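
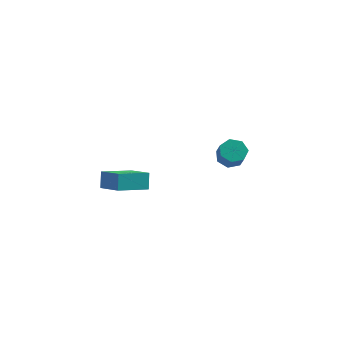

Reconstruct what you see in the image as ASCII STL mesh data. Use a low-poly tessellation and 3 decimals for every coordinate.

solid 
facet normal -0.256 0.540 -0.802
outer loop
vertex 2.268 3.612 -3.961
vertex 1.601 3.967 -3.509
vertex 2.43 4.254 -3.58
endloop
endfacet
facet normal 0.943 -0.043 -0.329
outer loop
vertex 2.268 3.612 -3.961
vertex 2.43 4.254 -3.58
vertex 2.605 2.899 -2.903
endloop
endfacet
facet normal 0.943 -0.043 -0.330
outer loop
vertex 2.605 2.899 -2.903
vertex 2.43 4.254 -3.58
vertex 2.768 3.54 -2.522
endloop
endfacet
facet normal 0.256 -0.541 0.801
outer loop
vertex 2.605 2.899 -2.903
vertex 2.768 3.54 -2.522
vertex 1.939 3.253 -2.451
endloop
endfacet
facet normal -0.256 0.540 -0.802
outer loop
vertex 2.43 4.254 -3.58
vertex 1.601 3.967 -3.509
vertex 1.968 4.679 -3.146
endloop
endfacet
facet normal 0.754 0.631 0.185
outer loop
vertex 2.43 4.254 -3.58
vertex 1.968 4.679 -3.146
vertex 2.768 3.54 -2.522
endloop
endfacet
facet normal 0.754 0.630 0.184
outer loop
vertex 2.768 3.54 -2.522
vertex 1.968 4.679 -3.146
vertex 2.306 3.966 -2.088
endloop
endfacet
facet normal 0.256 -0.540 0.802
outer loop
vertex 2.768 3.54 -2.522
vertex 2.306 3.966 -2.088
vertex 1.939 3.253 -2.451
endloop
endfacet
facet normal -0.256 0.541 -0.801
outer loop
vertex 1.968 4.679 -3.146
vertex 1.601 3.967 -3.509
vertex 1.23 4.568 -2.985
endloop
endfacet
facet normal -0.003 0.829 0.559
outer loop
vertex 1.968 4.679 -3.146
vertex 1.23 4.568 -2.985
vertex 2.306 3.966 -2.088
endloop
endfacet
facet normal -0.003 0.829 0.559
outer loop
vertex 2.306 3.966 -2.088
vertex 1.23 4.568 -2.985
vertex 1.567 3.855 -1.927
endloop
endfacet
facet normal 0.256 -0.540 0.802
outer loop
vertex 2.306 3.966 -2.088
vertex 1.567 3.855 -1.927
vertex 1.939 3.253 -2.451
endloop
endfacet
facet normal -0.256 0.541 -0.801
outer loop
vertex 1.23 4.568 -2.985
vertex 1.601 3.967 -3.509
vertex 0.771 4.004 -3.219
endloop
endfacet
facet normal -0.757 0.404 0.513
outer loop
vertex 1.23 4.568 -2.985
vertex 0.771 4.004 -3.219
vertex 1.567 3.855 -1.927
endloop
endfacet
facet normal -0.758 0.402 0.513
outer loop
vertex 1.567 3.855 -1.927
vertex 0.771 4.004 -3.219
vertex 1.109 3.291 -2.161
endloop
endfacet
facet normal 0.255 -0.540 0.802
outer loop
vertex 1.567 3.855 -1.927
vertex 1.109 3.291 -2.161
vertex 1.939 3.253 -2.451
endloop
endfacet
facet normal -0.256 0.540 -0.802
outer loop
vertex 0.771 4.004 -3.219
vertex 1.601 3.967 -3.509
vertex 0.938 3.412 -3.671
endloop
endfacet
facet normal -0.942 -0.327 0.080
outer loop
vertex 0.771 4.004 -3.219
vertex 0.938 3.412 -3.671
vertex 1.109 3.291 -2.161
endloop
endfacet
facet normal -0.942 -0.326 0.081
outer loop
vertex 1.109 3.291 -2.161
vertex 0.938 3.412 -3.671
vertex 1.275 2.699 -2.613
endloop
endfacet
facet normal 0.255 -0.540 0.802
outer loop
vertex 1.109 3.291 -2.161
vertex 1.275 2.699 -2.613
vertex 1.939 3.253 -2.451
endloop
endfacet
facet normal -0.256 0.540 -0.802
outer loop
vertex 0.938 3.412 -3.671
vertex 1.601 3.967 -3.509
vertex 1.604 3.237 -4.002
endloop
endfacet
facet normal -0.418 -0.810 -0.412
outer loop
vertex 0.938 3.412 -3.671
vertex 1.604 3.237 -4.002
vertex 1.275 2.699 -2.613
endloop
endfacet
facet normal -0.417 -0.810 -0.412
outer loop
vertex 1.275 2.699 -2.613
vertex 1.604 3.237 -4.002
vertex 1.941 2.524 -2.943
endloop
endfacet
facet normal 0.255 -0.540 0.802
outer loop
vertex 1.275 2.699 -2.613
vertex 1.941 2.524 -2.943
vertex 1.939 3.253 -2.451
endloop
endfacet
facet normal -0.256 0.540 -0.802
outer loop
vertex 1.604 3.237 -4.002
vertex 1.601 3.967 -3.509
vertex 2.268 3.612 -3.961
endloop
endfacet
facet normal 0.423 -0.684 -0.595
outer loop
vertex 1.604 3.237 -4.002
vertex 2.268 3.612 -3.961
vertex 1.941 2.524 -2.943
endloop
endfacet
facet normal 0.422 -0.684 -0.595
outer loop
vertex 1.941 2.524 -2.943
vertex 2.268 3.612 -3.961
vertex 2.605 2.899 -2.903
endloop
endfacet
facet normal 0.257 -0.540 0.801
outer loop
vertex 1.941 2.524 -2.943
vertex 2.605 2.899 -2.903
vertex 1.939 3.253 -2.451
endloop
endfacet
facet normal -0.715 0.569 -0.407
outer loop
vertex -4.342 -3.302 -0.522
vertex -2.925 -1.987 -1.173
vertex -4.252 -3.869 -1.472
endloop
endfacet
facet normal -0.695 -0.645 0.319
outer loop
vertex -3.015 -4.853 -0.767
vertex -4.342 -3.302 -0.522
vertex -4.252 -3.869 -1.472
endloop
endfacet
facet normal -0.714 0.568 -0.408
outer loop
vertex -4.252 -3.869 -1.472
vertex -2.925 -1.987 -1.173
vertex -2.834 -2.555 -2.123
endloop
endfacet
facet normal 0.081 -0.511 -0.856
outer loop
vertex -2.834 -2.555 -2.123
vertex -3.015 -4.853 -0.767
vertex -4.252 -3.869 -1.472
endloop
endfacet
facet normal -0.081 0.511 0.856
outer loop
vertex -4.342 -3.302 -0.522
vertex -1.688 -2.971 -0.468
vertex -2.925 -1.987 -1.173
endloop
endfacet
facet normal -0.695 -0.645 0.319
outer loop
vertex -3.106 -4.285 0.183
vertex -4.342 -3.302 -0.522
vertex -3.015 -4.853 -0.767
endloop
endfacet
facet normal -0.081 0.511 0.855
outer loop
vertex -3.106 -4.285 0.183
vertex -1.688 -2.971 -0.468
vertex -4.342 -3.302 -0.522
endloop
endfacet
facet normal 0.695 0.645 -0.319
outer loop
vertex -2.925 -1.987 -1.173
vertex -1.688 -2.971 -0.468
vertex -2.834 -2.555 -2.123
endloop
endfacet
facet normal 0.081 -0.511 -0.856
outer loop
vertex -1.598 -3.538 -1.418
vertex -3.015 -4.853 -0.767
vertex -2.834 -2.555 -2.123
endloop
endfacet
facet normal 0.695 0.645 -0.319
outer loop
vertex -2.834 -2.555 -2.123
vertex -1.688 -2.971 -0.468
vertex -1.598 -3.538 -1.418
endloop
endfacet
facet normal 0.715 -0.568 0.408
outer loop
vertex -1.598 -3.538 -1.418
vertex -3.106 -4.285 0.183
vertex -3.015 -4.853 -0.767
endloop
endfacet
facet normal 0.714 -0.569 0.407
outer loop
vertex -1.688 -2.971 -0.468
vertex -3.106 -4.285 0.183
vertex -1.598 -3.538 -1.418
endloop
endfacet

endsolid


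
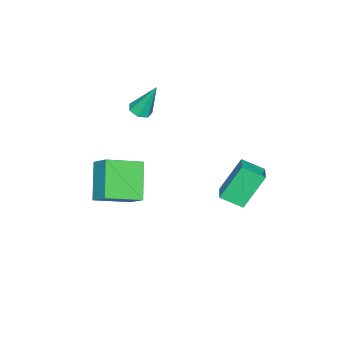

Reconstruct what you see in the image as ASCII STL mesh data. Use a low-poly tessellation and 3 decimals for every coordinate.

solid 
facet normal -0.656 -0.340 0.674
outer loop
vertex 3.963 -3.674 0.162
vertex 2.73 -2.518 -0.456
vertex 3.577 -4.512 -0.637
endloop
endfacet
facet normal 0.685 -0.643 0.343
outer loop
vertex 4.87 -3.842 -1.964
vertex 3.963 -3.674 0.162
vertex 3.577 -4.512 -0.637
endloop
endfacet
facet normal -0.656 -0.340 0.674
outer loop
vertex 3.577 -4.512 -0.637
vertex 2.73 -2.518 -0.456
vertex 2.344 -3.356 -1.255
endloop
endfacet
facet normal -0.316 -0.687 -0.655
outer loop
vertex 2.344 -3.356 -1.255
vertex 4.87 -3.842 -1.964
vertex 3.577 -4.512 -0.637
endloop
endfacet
facet normal 0.316 0.687 0.655
outer loop
vertex 3.963 -3.674 0.162
vertex 4.023 -1.848 -1.783
vertex 2.73 -2.518 -0.456
endloop
endfacet
facet normal 0.685 -0.643 0.343
outer loop
vertex 5.256 -3.004 -1.165
vertex 3.963 -3.674 0.162
vertex 4.87 -3.842 -1.964
endloop
endfacet
facet normal 0.316 0.687 0.655
outer loop
vertex 5.256 -3.004 -1.165
vertex 4.023 -1.848 -1.783
vertex 3.963 -3.674 0.162
endloop
endfacet
facet normal -0.685 0.643 -0.343
outer loop
vertex 2.73 -2.518 -0.456
vertex 4.023 -1.848 -1.783
vertex 2.344 -3.356 -1.255
endloop
endfacet
facet normal -0.316 -0.687 -0.655
outer loop
vertex 3.637 -2.686 -2.582
vertex 4.87 -3.842 -1.964
vertex 2.344 -3.356 -1.255
endloop
endfacet
facet normal -0.685 0.643 -0.343
outer loop
vertex 2.344 -3.356 -1.255
vertex 4.023 -1.848 -1.783
vertex 3.637 -2.686 -2.582
endloop
endfacet
facet normal 0.656 0.340 -0.674
outer loop
vertex 3.637 -2.686 -2.582
vertex 5.256 -3.004 -1.165
vertex 4.87 -3.842 -1.964
endloop
endfacet
facet normal 0.656 0.340 -0.674
outer loop
vertex 4.023 -1.848 -1.783
vertex 5.256 -3.004 -1.165
vertex 3.637 -2.686 -2.582
endloop
endfacet
facet normal 0.100 -0.397 -0.912
outer loop
vertex 0.727 -4.325 0.859
vertex 0.261 -4.045 0.686
vertex 0.805 -3.874 0.671
endloop
endfacet
facet normal 0.919 0.006 0.395
outer loop
vertex 0.727 -4.325 0.859
vertex 0.805 -3.874 0.671
vertex 0.079 -3.315 2.354
endloop
endfacet
facet normal 0.100 -0.398 -0.912
outer loop
vertex 0.805 -3.874 0.671
vertex 0.261 -4.045 0.686
vertex 0.474 -3.552 0.494
endloop
endfacet
facet normal 0.682 0.730 0.052
outer loop
vertex 0.805 -3.874 0.671
vertex 0.474 -3.552 0.494
vertex 0.079 -3.315 2.354
endloop
endfacet
facet normal 0.101 -0.399 -0.912
outer loop
vertex 0.474 -3.552 0.494
vertex 0.261 -4.045 0.686
vertex -0.017 -3.601 0.461
endloop
endfacet
facet normal -0.089 0.986 -0.144
outer loop
vertex 0.474 -3.552 0.494
vertex -0.017 -3.601 0.461
vertex 0.079 -3.315 2.354
endloop
endfacet
facet normal 0.100 -0.399 -0.911
outer loop
vertex -0.017 -3.601 0.461
vertex 0.261 -4.045 0.686
vertex -0.299 -3.984 0.598
endloop
endfacet
facet normal -0.812 0.581 -0.047
outer loop
vertex -0.017 -3.601 0.461
vertex -0.299 -3.984 0.598
vertex 0.079 -3.315 2.354
endloop
endfacet
facet normal 0.100 -0.399 -0.912
outer loop
vertex -0.299 -3.984 0.598
vertex 0.261 -4.045 0.686
vertex -0.158 -4.413 0.801
endloop
endfacet
facet normal -0.945 -0.182 0.273
outer loop
vertex -0.299 -3.984 0.598
vertex -0.158 -4.413 0.801
vertex 0.079 -3.315 2.354
endloop
endfacet
facet normal 0.100 -0.399 -0.912
outer loop
vertex -0.158 -4.413 0.801
vertex 0.261 -4.045 0.686
vertex 0.298 -4.564 0.917
endloop
endfacet
facet normal -0.385 -0.725 0.571
outer loop
vertex -0.158 -4.413 0.801
vertex 0.298 -4.564 0.917
vertex 0.079 -3.315 2.354
endloop
endfacet
facet normal 0.099 -0.399 -0.912
outer loop
vertex 0.298 -4.564 0.917
vertex 0.261 -4.045 0.686
vertex 0.727 -4.325 0.859
endloop
endfacet
facet normal 0.442 -0.642 0.626
outer loop
vertex 0.298 -4.564 0.917
vertex 0.727 -4.325 0.859
vertex 0.079 -3.315 2.354
endloop
endfacet
facet normal -0.433 0.317 0.844
outer loop
vertex -0.786 0.471 -2.313
vertex -1.133 1.486 -2.872
vertex -1.666 0.016 -2.594
endloop
endfacet
facet normal 0.287 -0.840 0.461
outer loop
vertex -0.787 -0.626 -4.308
vertex -0.786 0.471 -2.313
vertex -1.666 0.016 -2.594
endloop
endfacet
facet normal -0.433 0.317 0.844
outer loop
vertex -1.666 0.016 -2.594
vertex -1.133 1.486 -2.872
vertex -2.013 1.031 -3.153
endloop
endfacet
facet normal -0.854 -0.442 -0.273
outer loop
vertex -2.013 1.031 -3.153
vertex -0.787 -0.626 -4.308
vertex -1.666 0.016 -2.594
endloop
endfacet
facet normal 0.854 0.442 0.273
outer loop
vertex -0.786 0.471 -2.313
vertex -0.254 0.844 -4.586
vertex -1.133 1.486 -2.872
endloop
endfacet
facet normal 0.287 -0.840 0.461
outer loop
vertex 0.093 -0.171 -4.027
vertex -0.786 0.471 -2.313
vertex -0.787 -0.626 -4.308
endloop
endfacet
facet normal 0.854 0.442 0.273
outer loop
vertex 0.093 -0.171 -4.027
vertex -0.254 0.844 -4.586
vertex -0.786 0.471 -2.313
endloop
endfacet
facet normal -0.287 0.840 -0.461
outer loop
vertex -1.133 1.486 -2.872
vertex -0.254 0.844 -4.586
vertex -2.013 1.031 -3.153
endloop
endfacet
facet normal -0.854 -0.442 -0.273
outer loop
vertex -1.134 0.389 -4.867
vertex -0.787 -0.626 -4.308
vertex -2.013 1.031 -3.153
endloop
endfacet
facet normal -0.287 0.840 -0.461
outer loop
vertex -2.013 1.031 -3.153
vertex -0.254 0.844 -4.586
vertex -1.134 0.389 -4.867
endloop
endfacet
facet normal 0.433 -0.317 -0.844
outer loop
vertex -1.134 0.389 -4.867
vertex 0.093 -0.171 -4.027
vertex -0.787 -0.626 -4.308
endloop
endfacet
facet normal 0.433 -0.317 -0.844
outer loop
vertex -0.254 0.844 -4.586
vertex 0.093 -0.171 -4.027
vertex -1.134 0.389 -4.867
endloop
endfacet

endsolid


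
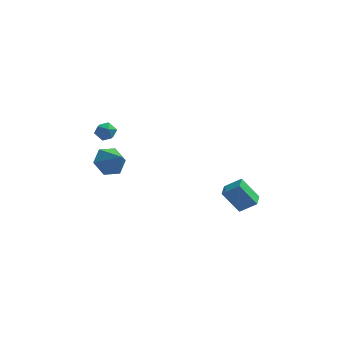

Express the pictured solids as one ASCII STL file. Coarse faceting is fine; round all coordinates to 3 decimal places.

solid 
facet normal -0.518 0.570 -0.638
outer loop
vertex -3.0 -0.724 0.462
vertex -3.589 -0.432 1.202
vertex -2.768 0.08 0.992
endloop
endfacet
facet normal 0.971 -0.171 -0.165
outer loop
vertex -3.0 -0.724 0.462
vertex -2.768 0.08 0.992
vertex -2.811 -1.288 2.158
endloop
endfacet
facet normal -0.519 0.570 -0.637
outer loop
vertex -2.768 0.08 0.992
vertex -3.589 -0.432 1.202
vertex -3.358 0.371 1.733
endloop
endfacet
facet normal 0.790 0.383 0.479
outer loop
vertex -2.768 0.08 0.992
vertex -3.358 0.371 1.733
vertex -2.811 -1.288 2.158
endloop
endfacet
facet normal -0.519 0.570 -0.637
outer loop
vertex -3.358 0.371 1.733
vertex -3.589 -0.432 1.202
vertex -4.178 -0.141 1.943
endloop
endfacet
facet normal 0.077 0.271 0.960
outer loop
vertex -3.358 0.371 1.733
vertex -4.178 -0.141 1.943
vertex -2.811 -1.288 2.158
endloop
endfacet
facet normal -0.520 0.570 -0.637
outer loop
vertex -4.178 -0.141 1.943
vertex -3.589 -0.432 1.202
vertex -4.41 -0.945 1.413
endloop
endfacet
facet normal -0.456 -0.394 0.798
outer loop
vertex -4.178 -0.141 1.943
vertex -4.41 -0.945 1.413
vertex -2.811 -1.288 2.158
endloop
endfacet
facet normal -0.520 0.570 -0.637
outer loop
vertex -4.41 -0.945 1.413
vertex -3.589 -0.432 1.202
vertex -3.821 -1.236 0.672
endloop
endfacet
facet normal -0.275 -0.949 0.154
outer loop
vertex -4.41 -0.945 1.413
vertex -3.821 -1.236 0.672
vertex -2.811 -1.288 2.158
endloop
endfacet
facet normal -0.518 0.570 -0.638
outer loop
vertex -3.821 -1.236 0.672
vertex -3.589 -0.432 1.202
vertex -3.0 -0.724 0.462
endloop
endfacet
facet normal 0.438 -0.837 -0.327
outer loop
vertex -3.821 -1.236 0.672
vertex -3.0 -0.724 0.462
vertex -2.811 -1.288 2.158
endloop
endfacet
facet normal -0.597 0.090 0.797
outer loop
vertex 3.467 -0.888 -0.141
vertex 3.56 0.027 -0.175
vertex 2.52 -0.818 -0.858
endloop
endfacet
facet normal -0.102 -0.994 0.037
outer loop
vertex 3.5 -0.967 -2.165
vertex 3.467 -0.888 -0.141
vertex 2.52 -0.818 -0.858
endloop
endfacet
facet normal -0.597 0.091 0.797
outer loop
vertex 2.52 -0.818 -0.858
vertex 3.56 0.027 -0.175
vertex 2.613 0.097 -0.893
endloop
endfacet
facet normal -0.796 0.058 -0.603
outer loop
vertex 2.613 0.097 -0.893
vertex 3.5 -0.967 -2.165
vertex 2.52 -0.818 -0.858
endloop
endfacet
facet normal 0.795 -0.058 0.603
outer loop
vertex 3.467 -0.888 -0.141
vertex 4.54 -0.122 -1.482
vertex 3.56 0.027 -0.175
endloop
endfacet
facet normal -0.102 -0.994 0.037
outer loop
vertex 4.447 -1.037 -1.447
vertex 3.467 -0.888 -0.141
vertex 3.5 -0.967 -2.165
endloop
endfacet
facet normal 0.795 -0.058 0.603
outer loop
vertex 4.447 -1.037 -1.447
vertex 4.54 -0.122 -1.482
vertex 3.467 -0.888 -0.141
endloop
endfacet
facet normal 0.102 0.994 -0.037
outer loop
vertex 3.56 0.027 -0.175
vertex 4.54 -0.122 -1.482
vertex 2.613 0.097 -0.893
endloop
endfacet
facet normal -0.795 0.058 -0.603
outer loop
vertex 3.593 -0.052 -2.199
vertex 3.5 -0.967 -2.165
vertex 2.613 0.097 -0.893
endloop
endfacet
facet normal 0.102 0.994 -0.037
outer loop
vertex 2.613 0.097 -0.893
vertex 4.54 -0.122 -1.482
vertex 3.593 -0.052 -2.199
endloop
endfacet
facet normal 0.597 -0.090 -0.797
outer loop
vertex 3.593 -0.052 -2.199
vertex 4.447 -1.037 -1.447
vertex 3.5 -0.967 -2.165
endloop
endfacet
facet normal 0.597 -0.091 -0.797
outer loop
vertex 4.54 -0.122 -1.482
vertex 4.447 -1.037 -1.447
vertex 3.593 -0.052 -2.199
endloop
endfacet
facet normal -0.913 0.199 0.357
outer loop
vertex -4.611 1.361 2.269
vertex -4.388 1.244 2.904
vertex -4.354 1.874 2.64
endloop
endfacet
facet normal -0.787 0.568 -0.240
outer loop
vertex -4.611 1.361 2.269
vertex -4.354 1.874 2.64
vertex -4.193 1.817 1.978
endloop
endfacet
facet normal -0.641 0.102 -0.761
outer loop
vertex -4.611 1.361 2.269
vertex -4.193 1.817 1.978
vertex -4.128 1.152 1.834
endloop
endfacet
facet normal -0.677 -0.553 -0.486
outer loop
vertex -4.611 1.361 2.269
vertex -4.128 1.152 1.834
vertex -4.249 0.798 2.406
endloop
endfacet
facet normal -0.845 -0.493 0.206
outer loop
vertex -4.611 1.361 2.269
vertex -4.249 0.798 2.406
vertex -4.388 1.244 2.904
endloop
endfacet
facet normal -0.206 0.969 -0.133
outer loop
vertex -4.193 1.817 1.978
vertex -4.354 1.874 2.64
vertex -3.711 1.982 2.434
endloop
endfacet
facet normal -0.409 0.371 0.833
outer loop
vertex -4.354 1.874 2.64
vertex -4.388 1.244 2.904
vertex -3.832 1.628 3.006
endloop
endfacet
facet normal -0.300 -0.751 0.589
outer loop
vertex -4.388 1.244 2.904
vertex -4.249 0.798 2.406
vertex -3.767 0.963 2.862
endloop
endfacet
facet normal -0.028 -0.847 -0.530
outer loop
vertex -4.249 0.798 2.406
vertex -4.128 1.152 1.834
vertex -3.606 0.906 2.2
endloop
endfacet
facet normal 0.031 0.214 -0.976
outer loop
vertex -4.128 1.152 1.834
vertex -4.193 1.817 1.978
vertex -3.572 1.536 1.936
endloop
endfacet
facet normal 0.677 0.553 0.486
outer loop
vertex -3.349 1.419 2.571
vertex -3.711 1.982 2.434
vertex -3.832 1.628 3.006
endloop
endfacet
facet normal 0.641 -0.102 0.761
outer loop
vertex -3.349 1.419 2.571
vertex -3.832 1.628 3.006
vertex -3.767 0.963 2.862
endloop
endfacet
facet normal 0.787 -0.568 0.240
outer loop
vertex -3.349 1.419 2.571
vertex -3.767 0.963 2.862
vertex -3.606 0.906 2.2
endloop
endfacet
facet normal 0.913 -0.199 -0.357
outer loop
vertex -3.349 1.419 2.571
vertex -3.606 0.906 2.2
vertex -3.572 1.536 1.936
endloop
endfacet
facet normal 0.845 0.493 -0.206
outer loop
vertex -3.349 1.419 2.571
vertex -3.572 1.536 1.936
vertex -3.711 1.982 2.434
endloop
endfacet
facet normal 0.028 0.847 0.530
outer loop
vertex -3.832 1.628 3.006
vertex -3.711 1.982 2.434
vertex -4.354 1.874 2.64
endloop
endfacet
facet normal -0.031 -0.214 0.976
outer loop
vertex -3.767 0.963 2.862
vertex -3.832 1.628 3.006
vertex -4.388 1.244 2.904
endloop
endfacet
facet normal 0.206 -0.969 0.133
outer loop
vertex -3.606 0.906 2.2
vertex -3.767 0.963 2.862
vertex -4.249 0.798 2.406
endloop
endfacet
facet normal 0.409 -0.371 -0.833
outer loop
vertex -3.572 1.536 1.936
vertex -3.606 0.906 2.2
vertex -4.128 1.152 1.834
endloop
endfacet
facet normal 0.300 0.751 -0.589
outer loop
vertex -3.711 1.982 2.434
vertex -3.572 1.536 1.936
vertex -4.193 1.817 1.978
endloop
endfacet

endsolid


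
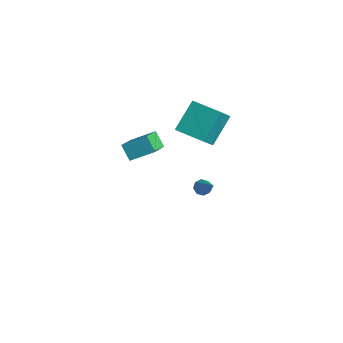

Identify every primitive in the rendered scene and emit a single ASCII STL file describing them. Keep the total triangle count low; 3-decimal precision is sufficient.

solid 
facet normal -0.736 0.142 -0.662
outer loop
vertex 2.042 3.861 -3.602
vertex 1.728 4.02 -3.219
vertex 2.063 4.254 -3.541
endloop
endfacet
facet normal 0.850 0.036 -0.525
outer loop
vertex 2.042 3.861 -3.602
vertex 2.063 4.254 -3.541
vertex 2.972 3.78 -2.101
endloop
endfacet
facet normal -0.736 0.142 -0.662
outer loop
vertex 2.063 4.254 -3.541
vertex 1.728 4.02 -3.219
vertex 1.888 4.51 -3.292
endloop
endfacet
facet normal 0.697 0.685 -0.214
outer loop
vertex 2.063 4.254 -3.541
vertex 1.888 4.51 -3.292
vertex 2.972 3.78 -2.101
endloop
endfacet
facet normal -0.736 0.141 -0.663
outer loop
vertex 1.888 4.51 -3.292
vertex 1.728 4.02 -3.219
vertex 1.619 4.479 -3.0
endloop
endfacet
facet normal 0.252 0.910 0.329
outer loop
vertex 1.888 4.51 -3.292
vertex 1.619 4.479 -3.0
vertex 2.972 3.78 -2.101
endloop
endfacet
facet normal -0.736 0.141 -0.662
outer loop
vertex 1.619 4.479 -3.0
vertex 1.728 4.02 -3.219
vertex 1.414 4.18 -2.836
endloop
endfacet
facet normal -0.220 0.581 0.784
outer loop
vertex 1.619 4.479 -3.0
vertex 1.414 4.18 -2.836
vertex 2.972 3.78 -2.101
endloop
endfacet
facet normal -0.736 0.142 -0.662
outer loop
vertex 1.414 4.18 -2.836
vertex 1.728 4.02 -3.219
vertex 1.393 3.787 -2.897
endloop
endfacet
facet normal -0.448 -0.114 0.887
outer loop
vertex 1.414 4.18 -2.836
vertex 1.393 3.787 -2.897
vertex 2.972 3.78 -2.101
endloop
endfacet
facet normal -0.736 0.143 -0.662
outer loop
vertex 1.393 3.787 -2.897
vertex 1.728 4.02 -3.219
vertex 1.568 3.531 -3.147
endloop
endfacet
facet normal -0.294 -0.763 0.576
outer loop
vertex 1.393 3.787 -2.897
vertex 1.568 3.531 -3.147
vertex 2.972 3.78 -2.101
endloop
endfacet
facet normal -0.735 0.143 -0.662
outer loop
vertex 1.568 3.531 -3.147
vertex 1.728 4.02 -3.219
vertex 1.837 3.562 -3.439
endloop
endfacet
facet normal 0.150 -0.988 0.034
outer loop
vertex 1.568 3.531 -3.147
vertex 1.837 3.562 -3.439
vertex 2.972 3.78 -2.101
endloop
endfacet
facet normal -0.735 0.143 -0.662
outer loop
vertex 1.837 3.562 -3.439
vertex 1.728 4.02 -3.219
vertex 2.042 3.861 -3.602
endloop
endfacet
facet normal 0.624 -0.658 -0.422
outer loop
vertex 1.837 3.562 -3.439
vertex 2.042 3.861 -3.602
vertex 2.972 3.78 -2.101
endloop
endfacet
facet normal -0.921 -0.366 0.135
outer loop
vertex 1.913 3.183 4.326
vertex 1.334 4.219 3.18
vertex 2.252 1.809 2.913
endloop
endfacet
facet normal 0.351 -0.628 0.695
outer loop
vertex 3.846 2.441 2.68
vertex 1.913 3.183 4.326
vertex 2.252 1.809 2.913
endloop
endfacet
facet normal -0.921 -0.366 0.135
outer loop
vertex 2.252 1.809 2.913
vertex 1.334 4.219 3.18
vertex 1.673 2.845 1.767
endloop
endfacet
facet normal 0.169 -0.687 -0.707
outer loop
vertex 1.673 2.845 1.767
vertex 3.846 2.441 2.68
vertex 2.252 1.809 2.913
endloop
endfacet
facet normal -0.169 0.687 0.707
outer loop
vertex 1.913 3.183 4.326
vertex 2.928 4.851 2.947
vertex 1.334 4.219 3.18
endloop
endfacet
facet normal 0.351 -0.628 0.695
outer loop
vertex 3.507 3.815 4.093
vertex 1.913 3.183 4.326
vertex 3.846 2.441 2.68
endloop
endfacet
facet normal -0.169 0.687 0.707
outer loop
vertex 3.507 3.815 4.093
vertex 2.928 4.851 2.947
vertex 1.913 3.183 4.326
endloop
endfacet
facet normal -0.351 0.628 -0.695
outer loop
vertex 1.334 4.219 3.18
vertex 2.928 4.851 2.947
vertex 1.673 2.845 1.767
endloop
endfacet
facet normal 0.169 -0.687 -0.707
outer loop
vertex 3.267 3.477 1.534
vertex 3.846 2.441 2.68
vertex 1.673 2.845 1.767
endloop
endfacet
facet normal -0.351 0.628 -0.695
outer loop
vertex 1.673 2.845 1.767
vertex 2.928 4.851 2.947
vertex 3.267 3.477 1.534
endloop
endfacet
facet normal 0.921 0.366 -0.135
outer loop
vertex 3.267 3.477 1.534
vertex 3.507 3.815 4.093
vertex 3.846 2.441 2.68
endloop
endfacet
facet normal 0.921 0.366 -0.135
outer loop
vertex 2.928 4.851 2.947
vertex 3.507 3.815 4.093
vertex 3.267 3.477 1.534
endloop
endfacet
facet normal -0.662 -0.011 0.749
outer loop
vertex 3.2 -2.179 4.246
vertex 3.943 -1.186 4.918
vertex 2.289 -0.965 3.459
endloop
endfacet
facet normal -0.527 -0.704 -0.476
outer loop
vertex 2.957 -0.954 2.702
vertex 3.2 -2.179 4.246
vertex 2.289 -0.965 3.459
endloop
endfacet
facet normal -0.662 -0.011 0.749
outer loop
vertex 2.289 -0.965 3.459
vertex 3.943 -1.186 4.918
vertex 3.031 0.028 4.13
endloop
endfacet
facet normal -0.533 0.710 -0.460
outer loop
vertex 3.031 0.028 4.13
vertex 2.957 -0.954 2.702
vertex 2.289 -0.965 3.459
endloop
endfacet
facet normal 0.533 -0.710 0.460
outer loop
vertex 3.2 -2.179 4.246
vertex 4.611 -1.175 4.161
vertex 3.943 -1.186 4.918
endloop
endfacet
facet normal -0.526 -0.704 -0.476
outer loop
vertex 3.869 -2.168 3.49
vertex 3.2 -2.179 4.246
vertex 2.957 -0.954 2.702
endloop
endfacet
facet normal 0.533 -0.710 0.461
outer loop
vertex 3.869 -2.168 3.49
vertex 4.611 -1.175 4.161
vertex 3.2 -2.179 4.246
endloop
endfacet
facet normal 0.527 0.704 0.475
outer loop
vertex 3.943 -1.186 4.918
vertex 4.611 -1.175 4.161
vertex 3.031 0.028 4.13
endloop
endfacet
facet normal -0.532 0.710 -0.461
outer loop
vertex 3.7 0.039 3.374
vertex 2.957 -0.954 2.702
vertex 3.031 0.028 4.13
endloop
endfacet
facet normal 0.527 0.704 0.476
outer loop
vertex 3.031 0.028 4.13
vertex 4.611 -1.175 4.161
vertex 3.7 0.039 3.374
endloop
endfacet
facet normal 0.662 0.011 -0.749
outer loop
vertex 3.7 0.039 3.374
vertex 3.869 -2.168 3.49
vertex 2.957 -0.954 2.702
endloop
endfacet
facet normal 0.662 0.011 -0.749
outer loop
vertex 4.611 -1.175 4.161
vertex 3.869 -2.168 3.49
vertex 3.7 0.039 3.374
endloop
endfacet

endsolid


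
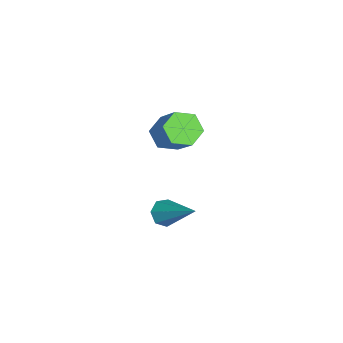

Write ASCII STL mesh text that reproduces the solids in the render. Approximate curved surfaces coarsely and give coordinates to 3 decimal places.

solid 
facet normal -0.559 -0.573 -0.599
outer loop
vertex 3.379 1.848 -3.386
vertex 2.999 1.745 -2.933
vertex 2.985 2.185 -3.341
endloop
endfacet
facet normal 0.473 0.634 -0.612
outer loop
vertex 3.379 1.848 -3.386
vertex 2.985 2.185 -3.341
vertex 4.121 2.895 -1.727
endloop
endfacet
facet normal -0.558 -0.574 -0.599
outer loop
vertex 2.985 2.185 -3.341
vertex 2.999 1.745 -2.933
vertex 2.601 2.191 -2.989
endloop
endfacet
facet normal -0.222 0.940 -0.258
outer loop
vertex 2.985 2.185 -3.341
vertex 2.601 2.191 -2.989
vertex 4.121 2.895 -1.727
endloop
endfacet
facet normal -0.558 -0.574 -0.599
outer loop
vertex 2.601 2.191 -2.989
vertex 2.999 1.745 -2.933
vertex 2.517 1.861 -2.595
endloop
endfacet
facet normal -0.640 0.651 0.408
outer loop
vertex 2.601 2.191 -2.989
vertex 2.517 1.861 -2.595
vertex 4.121 2.895 -1.727
endloop
endfacet
facet normal -0.559 -0.572 -0.601
outer loop
vertex 2.517 1.861 -2.595
vertex 2.999 1.745 -2.933
vertex 2.795 1.443 -2.456
endloop
endfacet
facet normal -0.467 -0.017 0.884
outer loop
vertex 2.517 1.861 -2.595
vertex 2.795 1.443 -2.456
vertex 4.121 2.895 -1.727
endloop
endfacet
facet normal -0.559 -0.572 -0.601
outer loop
vertex 2.795 1.443 -2.456
vertex 2.999 1.745 -2.933
vertex 3.227 1.253 -2.677
endloop
endfacet
facet normal 0.168 -0.561 0.811
outer loop
vertex 2.795 1.443 -2.456
vertex 3.227 1.253 -2.677
vertex 4.121 2.895 -1.727
endloop
endfacet
facet normal -0.559 -0.572 -0.601
outer loop
vertex 3.227 1.253 -2.677
vertex 2.999 1.745 -2.933
vertex 3.487 1.433 -3.09
endloop
endfacet
facet normal 0.785 -0.569 0.246
outer loop
vertex 3.227 1.253 -2.677
vertex 3.487 1.433 -3.09
vertex 4.121 2.895 -1.727
endloop
endfacet
facet normal -0.559 -0.573 -0.599
outer loop
vertex 3.487 1.433 -3.09
vertex 2.999 1.745 -2.933
vertex 3.379 1.848 -3.386
endloop
endfacet
facet normal 0.921 -0.037 -0.388
outer loop
vertex 3.487 1.433 -3.09
vertex 3.379 1.848 -3.386
vertex 4.121 2.895 -1.727
endloop
endfacet
facet normal -0.631 -0.322 -0.706
outer loop
vertex 2.542 2.214 0.353
vertex 2.11 1.89 0.887
vertex 1.979 2.609 0.676
endloop
endfacet
facet normal 0.230 0.791 -0.566
outer loop
vertex 2.542 2.214 0.353
vertex 1.979 2.609 0.676
vertex 3.603 2.753 1.538
endloop
endfacet
facet normal 0.230 0.792 -0.566
outer loop
vertex 3.603 2.753 1.538
vertex 1.979 2.609 0.676
vertex 3.04 3.148 1.862
endloop
endfacet
facet normal 0.632 0.322 0.705
outer loop
vertex 3.603 2.753 1.538
vertex 3.04 3.148 1.862
vertex 3.17 2.43 2.073
endloop
endfacet
facet normal -0.632 -0.322 -0.705
outer loop
vertex 1.979 2.609 0.676
vertex 2.11 1.89 0.887
vertex 1.547 2.285 1.211
endloop
endfacet
facet normal -0.527 0.846 0.087
outer loop
vertex 1.979 2.609 0.676
vertex 1.547 2.285 1.211
vertex 3.04 3.148 1.862
endloop
endfacet
facet normal -0.526 0.846 0.086
outer loop
vertex 3.04 3.148 1.862
vertex 1.547 2.285 1.211
vertex 2.608 2.825 2.397
endloop
endfacet
facet normal 0.632 0.322 0.705
outer loop
vertex 3.04 3.148 1.862
vertex 2.608 2.825 2.397
vertex 3.17 2.43 2.073
endloop
endfacet
facet normal -0.632 -0.322 -0.705
outer loop
vertex 1.547 2.285 1.211
vertex 2.11 1.89 0.887
vertex 1.677 1.567 1.422
endloop
endfacet
facet normal -0.756 0.055 0.652
outer loop
vertex 1.547 2.285 1.211
vertex 1.677 1.567 1.422
vertex 2.608 2.825 2.397
endloop
endfacet
facet normal -0.756 0.054 0.652
outer loop
vertex 2.608 2.825 2.397
vertex 1.677 1.567 1.422
vertex 2.738 2.106 2.607
endloop
endfacet
facet normal 0.632 0.320 0.706
outer loop
vertex 2.608 2.825 2.397
vertex 2.738 2.106 2.607
vertex 3.17 2.43 2.073
endloop
endfacet
facet normal -0.632 -0.322 -0.705
outer loop
vertex 1.677 1.567 1.422
vertex 2.11 1.89 0.887
vertex 2.24 1.172 1.098
endloop
endfacet
facet normal -0.230 -0.792 0.566
outer loop
vertex 1.677 1.567 1.422
vertex 2.24 1.172 1.098
vertex 2.738 2.106 2.607
endloop
endfacet
facet normal -0.231 -0.791 0.566
outer loop
vertex 2.738 2.106 2.607
vertex 2.24 1.172 1.098
vertex 3.301 1.711 2.284
endloop
endfacet
facet normal 0.631 0.322 0.706
outer loop
vertex 2.738 2.106 2.607
vertex 3.301 1.711 2.284
vertex 3.17 2.43 2.073
endloop
endfacet
facet normal -0.632 -0.322 -0.705
outer loop
vertex 2.24 1.172 1.098
vertex 2.11 1.89 0.887
vertex 2.672 1.495 0.563
endloop
endfacet
facet normal 0.526 -0.846 -0.086
outer loop
vertex 2.24 1.172 1.098
vertex 2.672 1.495 0.563
vertex 3.301 1.711 2.284
endloop
endfacet
facet normal 0.527 -0.845 -0.086
outer loop
vertex 3.301 1.711 2.284
vertex 2.672 1.495 0.563
vertex 3.733 2.035 1.749
endloop
endfacet
facet normal 0.632 0.322 0.705
outer loop
vertex 3.301 1.711 2.284
vertex 3.733 2.035 1.749
vertex 3.17 2.43 2.073
endloop
endfacet
facet normal -0.632 -0.320 -0.706
outer loop
vertex 2.672 1.495 0.563
vertex 2.11 1.89 0.887
vertex 2.542 2.214 0.353
endloop
endfacet
facet normal 0.756 -0.054 -0.652
outer loop
vertex 2.672 1.495 0.563
vertex 2.542 2.214 0.353
vertex 3.733 2.035 1.749
endloop
endfacet
facet normal 0.756 -0.055 -0.652
outer loop
vertex 3.733 2.035 1.749
vertex 2.542 2.214 0.353
vertex 3.603 2.753 1.538
endloop
endfacet
facet normal 0.632 0.322 0.705
outer loop
vertex 3.733 2.035 1.749
vertex 3.603 2.753 1.538
vertex 3.17 2.43 2.073
endloop
endfacet

endsolid


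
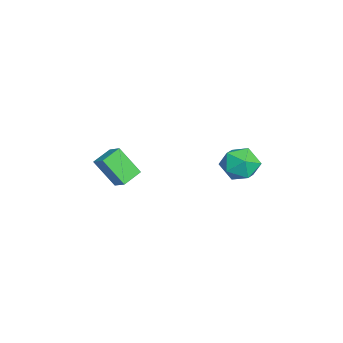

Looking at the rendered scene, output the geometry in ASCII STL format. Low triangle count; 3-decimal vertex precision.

solid 
facet normal 0.257 -0.015 0.966
outer loop
vertex 2.301 4.045 -1.049
vertex 2.652 3.038 -1.158
vertex 3.321 3.859 -1.323
endloop
endfacet
facet normal 0.306 0.645 0.701
outer loop
vertex 2.301 4.045 -1.049
vertex 3.321 3.859 -1.323
vertex 2.771 4.644 -1.805
endloop
endfacet
facet normal -0.335 0.829 0.448
outer loop
vertex 2.301 4.045 -1.049
vertex 2.771 4.644 -1.805
vertex 1.761 4.307 -1.938
endloop
endfacet
facet normal -0.781 0.281 0.557
outer loop
vertex 2.301 4.045 -1.049
vertex 1.761 4.307 -1.938
vertex 1.688 3.314 -1.539
endloop
endfacet
facet normal -0.415 -0.240 0.877
outer loop
vertex 2.301 4.045 -1.049
vertex 1.688 3.314 -1.539
vertex 2.652 3.038 -1.158
endloop
endfacet
facet normal 0.763 0.628 0.153
outer loop
vertex 2.771 4.644 -1.805
vertex 3.321 3.859 -1.323
vertex 3.412 4.006 -2.381
endloop
endfacet
facet normal 0.683 -0.440 0.583
outer loop
vertex 3.321 3.859 -1.323
vertex 2.652 3.038 -1.158
vertex 3.339 3.013 -1.982
endloop
endfacet
facet normal -0.404 -0.802 0.440
outer loop
vertex 2.652 3.038 -1.158
vertex 1.688 3.314 -1.539
vertex 2.329 2.676 -2.115
endloop
endfacet
facet normal -0.996 0.041 -0.080
outer loop
vertex 1.688 3.314 -1.539
vertex 1.761 4.307 -1.938
vertex 1.779 3.461 -2.597
endloop
endfacet
facet normal -0.275 0.926 -0.258
outer loop
vertex 1.761 4.307 -1.938
vertex 2.771 4.644 -1.805
vertex 2.448 4.282 -2.762
endloop
endfacet
facet normal 0.781 -0.281 -0.557
outer loop
vertex 2.799 3.275 -2.871
vertex 3.412 4.006 -2.381
vertex 3.339 3.013 -1.982
endloop
endfacet
facet normal 0.335 -0.829 -0.448
outer loop
vertex 2.799 3.275 -2.871
vertex 3.339 3.013 -1.982
vertex 2.329 2.676 -2.115
endloop
endfacet
facet normal -0.306 -0.645 -0.701
outer loop
vertex 2.799 3.275 -2.871
vertex 2.329 2.676 -2.115
vertex 1.779 3.461 -2.597
endloop
endfacet
facet normal -0.257 0.015 -0.966
outer loop
vertex 2.799 3.275 -2.871
vertex 1.779 3.461 -2.597
vertex 2.448 4.282 -2.762
endloop
endfacet
facet normal 0.415 0.240 -0.877
outer loop
vertex 2.799 3.275 -2.871
vertex 2.448 4.282 -2.762
vertex 3.412 4.006 -2.381
endloop
endfacet
facet normal 0.996 -0.041 0.080
outer loop
vertex 3.339 3.013 -1.982
vertex 3.412 4.006 -2.381
vertex 3.321 3.859 -1.323
endloop
endfacet
facet normal 0.275 -0.926 0.258
outer loop
vertex 2.329 2.676 -2.115
vertex 3.339 3.013 -1.982
vertex 2.652 3.038 -1.158
endloop
endfacet
facet normal -0.763 -0.628 -0.153
outer loop
vertex 1.779 3.461 -2.597
vertex 2.329 2.676 -2.115
vertex 1.688 3.314 -1.539
endloop
endfacet
facet normal -0.683 0.440 -0.583
outer loop
vertex 2.448 4.282 -2.762
vertex 1.779 3.461 -2.597
vertex 1.761 4.307 -1.938
endloop
endfacet
facet normal 0.404 0.802 -0.440
outer loop
vertex 3.412 4.006 -2.381
vertex 2.448 4.282 -2.762
vertex 2.771 4.644 -1.805
endloop
endfacet
facet normal -0.704 0.646 0.295
outer loop
vertex 0.185 -2.008 -2.335
vertex 0.511 -0.986 -3.793
vertex -0.461 -2.491 -2.818
endloop
endfacet
facet normal -0.180 -0.564 0.806
outer loop
vertex 0.369 -3.254 -3.167
vertex 0.185 -2.008 -2.335
vertex -0.461 -2.491 -2.818
endloop
endfacet
facet normal -0.704 0.646 0.295
outer loop
vertex -0.461 -2.491 -2.818
vertex 0.511 -0.986 -3.793
vertex -0.135 -1.469 -4.276
endloop
endfacet
facet normal -0.688 -0.513 -0.514
outer loop
vertex -0.135 -1.469 -4.276
vertex 0.369 -3.254 -3.167
vertex -0.461 -2.491 -2.818
endloop
endfacet
facet normal 0.688 0.513 0.514
outer loop
vertex 0.185 -2.008 -2.335
vertex 1.341 -1.749 -4.142
vertex 0.511 -0.986 -3.793
endloop
endfacet
facet normal -0.180 -0.564 0.806
outer loop
vertex 1.015 -2.771 -2.684
vertex 0.185 -2.008 -2.335
vertex 0.369 -3.254 -3.167
endloop
endfacet
facet normal 0.688 0.513 0.514
outer loop
vertex 1.015 -2.771 -2.684
vertex 1.341 -1.749 -4.142
vertex 0.185 -2.008 -2.335
endloop
endfacet
facet normal 0.180 0.564 -0.806
outer loop
vertex 0.511 -0.986 -3.793
vertex 1.341 -1.749 -4.142
vertex -0.135 -1.469 -4.276
endloop
endfacet
facet normal -0.688 -0.513 -0.514
outer loop
vertex 0.695 -2.232 -4.625
vertex 0.369 -3.254 -3.167
vertex -0.135 -1.469 -4.276
endloop
endfacet
facet normal 0.180 0.564 -0.806
outer loop
vertex -0.135 -1.469 -4.276
vertex 1.341 -1.749 -4.142
vertex 0.695 -2.232 -4.625
endloop
endfacet
facet normal 0.704 -0.646 -0.295
outer loop
vertex 0.695 -2.232 -4.625
vertex 1.015 -2.771 -2.684
vertex 0.369 -3.254 -3.167
endloop
endfacet
facet normal 0.704 -0.646 -0.295
outer loop
vertex 1.341 -1.749 -4.142
vertex 1.015 -2.771 -2.684
vertex 0.695 -2.232 -4.625
endloop
endfacet

endsolid


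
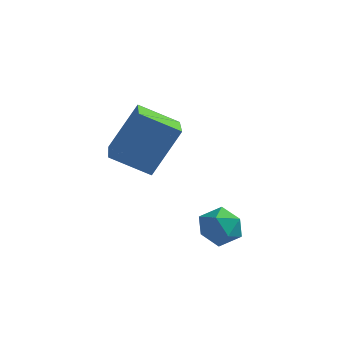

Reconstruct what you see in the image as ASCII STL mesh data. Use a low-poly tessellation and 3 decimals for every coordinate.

solid 
facet normal -0.332 -0.434 -0.837
outer loop
vertex -4.156 -0.966 0.094
vertex -5.036 0.916 -0.532
vertex -2.725 -0.557 -0.686
endloop
endfacet
facet normal 0.405 -0.868 0.288
outer loop
vertex -2.004 0.384 1.132
vertex -4.156 -0.966 0.094
vertex -2.725 -0.557 -0.686
endloop
endfacet
facet normal -0.332 -0.433 -0.838
outer loop
vertex -2.725 -0.557 -0.686
vertex -5.036 0.916 -0.532
vertex -3.605 1.326 -1.311
endloop
endfacet
facet normal 0.852 0.244 -0.464
outer loop
vertex -3.605 1.326 -1.311
vertex -2.004 0.384 1.132
vertex -2.725 -0.557 -0.686
endloop
endfacet
facet normal -0.852 -0.244 0.464
outer loop
vertex -4.156 -0.966 0.094
vertex -4.315 1.857 1.286
vertex -5.036 0.916 -0.532
endloop
endfacet
facet normal 0.405 -0.868 0.288
outer loop
vertex -3.435 -0.026 1.911
vertex -4.156 -0.966 0.094
vertex -2.004 0.384 1.132
endloop
endfacet
facet normal -0.852 -0.244 0.464
outer loop
vertex -3.435 -0.026 1.911
vertex -4.315 1.857 1.286
vertex -4.156 -0.966 0.094
endloop
endfacet
facet normal -0.405 0.867 -0.288
outer loop
vertex -5.036 0.916 -0.532
vertex -4.315 1.857 1.286
vertex -3.605 1.326 -1.311
endloop
endfacet
facet normal 0.852 0.244 -0.464
outer loop
vertex -2.884 2.266 0.506
vertex -2.004 0.384 1.132
vertex -3.605 1.326 -1.311
endloop
endfacet
facet normal -0.405 0.868 -0.288
outer loop
vertex -3.605 1.326 -1.311
vertex -4.315 1.857 1.286
vertex -2.884 2.266 0.506
endloop
endfacet
facet normal 0.332 0.434 0.838
outer loop
vertex -2.884 2.266 0.506
vertex -3.435 -0.026 1.911
vertex -2.004 0.384 1.132
endloop
endfacet
facet normal 0.333 0.433 0.838
outer loop
vertex -4.315 1.857 1.286
vertex -3.435 -0.026 1.911
vertex -2.884 2.266 0.506
endloop
endfacet
facet normal 0.444 0.635 0.633
outer loop
vertex 0.315 -0.278 -2.269
vertex -0.123 -0.635 -1.604
vertex 0.657 -0.952 -1.833
endloop
endfacet
facet normal 0.868 0.490 0.077
outer loop
vertex 0.315 -0.278 -2.269
vertex 0.657 -0.952 -1.833
vertex 0.716 -0.92 -2.703
endloop
endfacet
facet normal 0.523 0.677 -0.518
outer loop
vertex 0.315 -0.278 -2.269
vertex 0.716 -0.92 -2.703
vertex -0.027 -0.582 -3.012
endloop
endfacet
facet normal -0.115 0.937 -0.331
outer loop
vertex 0.315 -0.278 -2.269
vertex -0.027 -0.582 -3.012
vertex -0.546 -0.406 -2.333
endloop
endfacet
facet normal -0.164 0.910 0.381
outer loop
vertex 0.315 -0.278 -2.269
vertex -0.546 -0.406 -2.333
vertex -0.123 -0.635 -1.604
endloop
endfacet
facet normal 0.975 -0.215 0.058
outer loop
vertex 0.716 -0.92 -2.703
vertex 0.657 -0.952 -1.833
vertex 0.526 -1.674 -2.307
endloop
endfacet
facet normal 0.288 0.017 0.958
outer loop
vertex 0.657 -0.952 -1.833
vertex -0.123 -0.635 -1.604
vertex 0.007 -1.498 -1.628
endloop
endfacet
facet normal -0.695 0.464 0.549
outer loop
vertex -0.123 -0.635 -1.604
vertex -0.546 -0.406 -2.333
vertex -0.736 -1.16 -1.937
endloop
endfacet
facet normal -0.616 0.507 -0.602
outer loop
vertex -0.546 -0.406 -2.333
vertex -0.027 -0.582 -3.012
vertex -0.677 -1.128 -2.807
endloop
endfacet
facet normal 0.416 0.088 -0.905
outer loop
vertex -0.027 -0.582 -3.012
vertex 0.716 -0.92 -2.703
vertex 0.103 -1.445 -3.036
endloop
endfacet
facet normal 0.115 -0.937 0.331
outer loop
vertex -0.335 -1.802 -2.371
vertex 0.526 -1.674 -2.307
vertex 0.007 -1.498 -1.628
endloop
endfacet
facet normal -0.523 -0.677 0.518
outer loop
vertex -0.335 -1.802 -2.371
vertex 0.007 -1.498 -1.628
vertex -0.736 -1.16 -1.937
endloop
endfacet
facet normal -0.868 -0.490 -0.077
outer loop
vertex -0.335 -1.802 -2.371
vertex -0.736 -1.16 -1.937
vertex -0.677 -1.128 -2.807
endloop
endfacet
facet normal -0.444 -0.635 -0.633
outer loop
vertex -0.335 -1.802 -2.371
vertex -0.677 -1.128 -2.807
vertex 0.103 -1.445 -3.036
endloop
endfacet
facet normal 0.164 -0.910 -0.381
outer loop
vertex -0.335 -1.802 -2.371
vertex 0.103 -1.445 -3.036
vertex 0.526 -1.674 -2.307
endloop
endfacet
facet normal 0.616 -0.507 0.602
outer loop
vertex 0.007 -1.498 -1.628
vertex 0.526 -1.674 -2.307
vertex 0.657 -0.952 -1.833
endloop
endfacet
facet normal -0.416 -0.088 0.905
outer loop
vertex -0.736 -1.16 -1.937
vertex 0.007 -1.498 -1.628
vertex -0.123 -0.635 -1.604
endloop
endfacet
facet normal -0.975 0.215 -0.058
outer loop
vertex -0.677 -1.128 -2.807
vertex -0.736 -1.16 -1.937
vertex -0.546 -0.406 -2.333
endloop
endfacet
facet normal -0.288 -0.017 -0.958
outer loop
vertex 0.103 -1.445 -3.036
vertex -0.677 -1.128 -2.807
vertex -0.027 -0.582 -3.012
endloop
endfacet
facet normal 0.695 -0.464 -0.549
outer loop
vertex 0.526 -1.674 -2.307
vertex 0.103 -1.445 -3.036
vertex 0.716 -0.92 -2.703
endloop
endfacet

endsolid


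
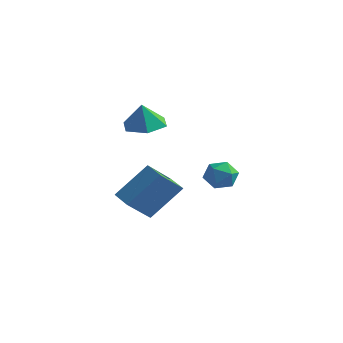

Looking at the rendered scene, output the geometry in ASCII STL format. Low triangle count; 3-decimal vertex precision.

solid 
facet normal -0.909 0.361 0.207
outer loop
vertex -1.931 -3.058 -1.82
vertex -1.681 -1.798 -2.917
vertex -2.768 -4.262 -3.393
endloop
endfacet
facet normal -0.148 -0.746 0.649
outer loop
vertex -1.759 -4.662 -3.623
vertex -1.931 -3.058 -1.82
vertex -2.768 -4.262 -3.393
endloop
endfacet
facet normal -0.909 0.361 0.208
outer loop
vertex -2.768 -4.262 -3.393
vertex -1.681 -1.798 -2.917
vertex -2.518 -3.001 -4.49
endloop
endfacet
facet normal -0.389 -0.560 -0.732
outer loop
vertex -2.518 -3.001 -4.49
vertex -1.759 -4.662 -3.623
vertex -2.768 -4.262 -3.393
endloop
endfacet
facet normal 0.389 0.560 0.732
outer loop
vertex -1.931 -3.058 -1.82
vertex -0.672 -2.198 -3.147
vertex -1.681 -1.798 -2.917
endloop
endfacet
facet normal -0.148 -0.746 0.649
outer loop
vertex -0.922 -3.459 -2.05
vertex -1.931 -3.058 -1.82
vertex -1.759 -4.662 -3.623
endloop
endfacet
facet normal 0.389 0.559 0.732
outer loop
vertex -0.922 -3.459 -2.05
vertex -0.672 -2.198 -3.147
vertex -1.931 -3.058 -1.82
endloop
endfacet
facet normal 0.148 0.746 -0.649
outer loop
vertex -1.681 -1.798 -2.917
vertex -0.672 -2.198 -3.147
vertex -2.518 -3.001 -4.49
endloop
endfacet
facet normal -0.389 -0.560 -0.732
outer loop
vertex -1.509 -3.402 -4.72
vertex -1.759 -4.662 -3.623
vertex -2.518 -3.001 -4.49
endloop
endfacet
facet normal 0.148 0.746 -0.650
outer loop
vertex -2.518 -3.001 -4.49
vertex -0.672 -2.198 -3.147
vertex -1.509 -3.402 -4.72
endloop
endfacet
facet normal 0.909 -0.361 -0.208
outer loop
vertex -1.509 -3.402 -4.72
vertex -0.922 -3.459 -2.05
vertex -1.759 -4.662 -3.623
endloop
endfacet
facet normal 0.909 -0.361 -0.208
outer loop
vertex -0.672 -2.198 -3.147
vertex -0.922 -3.459 -2.05
vertex -1.509 -3.402 -4.72
endloop
endfacet
facet normal -0.031 0.221 -0.975
outer loop
vertex -2.578 -2.254 -0.271
vertex -3.3 -1.529 -0.084
vertex -2.291 -1.277 -0.059
endloop
endfacet
facet normal 0.804 -0.342 0.487
outer loop
vertex -2.578 -2.254 -0.271
vertex -2.291 -1.277 -0.059
vertex -3.26 -1.811 1.164
endloop
endfacet
facet normal -0.031 0.221 -0.975
outer loop
vertex -2.291 -1.277 -0.059
vertex -3.3 -1.529 -0.084
vertex -3.013 -0.552 0.128
endloop
endfacet
facet normal 0.606 0.431 0.668
outer loop
vertex -2.291 -1.277 -0.059
vertex -3.013 -0.552 0.128
vertex -3.26 -1.811 1.164
endloop
endfacet
facet normal -0.031 0.221 -0.975
outer loop
vertex -3.013 -0.552 0.128
vertex -3.3 -1.529 -0.084
vertex -4.021 -0.803 0.103
endloop
endfacet
facet normal -0.179 0.646 0.742
outer loop
vertex -3.013 -0.552 0.128
vertex -4.021 -0.803 0.103
vertex -3.26 -1.811 1.164
endloop
endfacet
facet normal -0.031 0.221 -0.975
outer loop
vertex -4.021 -0.803 0.103
vertex -3.3 -1.529 -0.084
vertex -4.309 -1.78 -0.109
endloop
endfacet
facet normal -0.768 0.089 0.635
outer loop
vertex -4.021 -0.803 0.103
vertex -4.309 -1.78 -0.109
vertex -3.26 -1.811 1.164
endloop
endfacet
facet normal -0.031 0.221 -0.975
outer loop
vertex -4.309 -1.78 -0.109
vertex -3.3 -1.529 -0.084
vertex -3.587 -2.506 -0.296
endloop
endfacet
facet normal -0.571 -0.684 0.454
outer loop
vertex -4.309 -1.78 -0.109
vertex -3.587 -2.506 -0.296
vertex -3.26 -1.811 1.164
endloop
endfacet
facet normal -0.031 0.221 -0.975
outer loop
vertex -3.587 -2.506 -0.296
vertex -3.3 -1.529 -0.084
vertex -2.578 -2.254 -0.271
endloop
endfacet
facet normal 0.215 -0.900 0.380
outer loop
vertex -3.587 -2.506 -0.296
vertex -2.578 -2.254 -0.271
vertex -3.26 -1.811 1.164
endloop
endfacet
facet normal 0.115 0.986 -0.118
outer loop
vertex 2.112 -2.731 -1.949
vertex 1.85 -2.61 -1.193
vertex 2.639 -2.719 -1.335
endloop
endfacet
facet normal 0.586 0.625 -0.515
outer loop
vertex 2.112 -2.731 -1.949
vertex 2.639 -2.719 -1.335
vertex 2.714 -3.272 -1.921
endloop
endfacet
facet normal 0.222 0.198 -0.955
outer loop
vertex 2.112 -2.731 -1.949
vertex 2.714 -3.272 -1.921
vertex 1.971 -3.504 -2.142
endloop
endfacet
facet normal -0.474 0.294 -0.830
outer loop
vertex 2.112 -2.731 -1.949
vertex 1.971 -3.504 -2.142
vertex 1.436 -3.095 -1.692
endloop
endfacet
facet normal -0.540 0.782 -0.312
outer loop
vertex 2.112 -2.731 -1.949
vertex 1.436 -3.095 -1.692
vertex 1.85 -2.61 -1.193
endloop
endfacet
facet normal 0.973 0.216 -0.079
outer loop
vertex 2.714 -3.272 -1.921
vertex 2.639 -2.719 -1.335
vertex 2.824 -3.485 -1.148
endloop
endfacet
facet normal 0.212 0.798 0.564
outer loop
vertex 2.639 -2.719 -1.335
vertex 1.85 -2.61 -1.193
vertex 2.289 -3.076 -0.698
endloop
endfacet
facet normal -0.848 0.467 0.249
outer loop
vertex 1.85 -2.61 -1.193
vertex 1.436 -3.095 -1.692
vertex 1.546 -3.308 -0.919
endloop
endfacet
facet normal -0.741 -0.323 -0.588
outer loop
vertex 1.436 -3.095 -1.692
vertex 1.971 -3.504 -2.142
vertex 1.621 -3.861 -1.505
endloop
endfacet
facet normal 0.384 -0.478 -0.790
outer loop
vertex 1.971 -3.504 -2.142
vertex 2.714 -3.272 -1.921
vertex 2.41 -3.97 -1.647
endloop
endfacet
facet normal 0.474 -0.294 0.830
outer loop
vertex 2.148 -3.849 -0.891
vertex 2.824 -3.485 -1.148
vertex 2.289 -3.076 -0.698
endloop
endfacet
facet normal -0.222 -0.198 0.955
outer loop
vertex 2.148 -3.849 -0.891
vertex 2.289 -3.076 -0.698
vertex 1.546 -3.308 -0.919
endloop
endfacet
facet normal -0.586 -0.625 0.515
outer loop
vertex 2.148 -3.849 -0.891
vertex 1.546 -3.308 -0.919
vertex 1.621 -3.861 -1.505
endloop
endfacet
facet normal -0.115 -0.986 0.118
outer loop
vertex 2.148 -3.849 -0.891
vertex 1.621 -3.861 -1.505
vertex 2.41 -3.97 -1.647
endloop
endfacet
facet normal 0.540 -0.782 0.312
outer loop
vertex 2.148 -3.849 -0.891
vertex 2.41 -3.97 -1.647
vertex 2.824 -3.485 -1.148
endloop
endfacet
facet normal 0.741 0.323 0.588
outer loop
vertex 2.289 -3.076 -0.698
vertex 2.824 -3.485 -1.148
vertex 2.639 -2.719 -1.335
endloop
endfacet
facet normal -0.384 0.478 0.790
outer loop
vertex 1.546 -3.308 -0.919
vertex 2.289 -3.076 -0.698
vertex 1.85 -2.61 -1.193
endloop
endfacet
facet normal -0.973 -0.216 0.079
outer loop
vertex 1.621 -3.861 -1.505
vertex 1.546 -3.308 -0.919
vertex 1.436 -3.095 -1.692
endloop
endfacet
facet normal -0.212 -0.798 -0.564
outer loop
vertex 2.41 -3.97 -1.647
vertex 1.621 -3.861 -1.505
vertex 1.971 -3.504 -2.142
endloop
endfacet
facet normal 0.848 -0.467 -0.249
outer loop
vertex 2.824 -3.485 -1.148
vertex 2.41 -3.97 -1.647
vertex 2.714 -3.272 -1.921
endloop
endfacet

endsolid


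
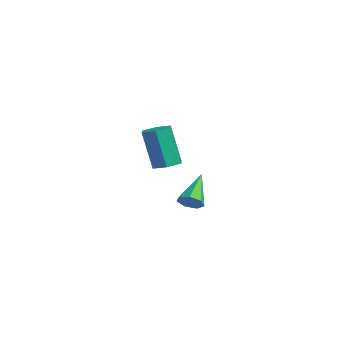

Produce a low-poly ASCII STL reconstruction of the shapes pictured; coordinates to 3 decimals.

solid 
facet normal 0.331 0.059 -0.942
outer loop
vertex -0.74 2.456 -0.554
vertex -1.3 2.839 -0.727
vertex -0.717 3.153 -0.502
endloop
endfacet
facet normal 0.943 -0.056 0.329
outer loop
vertex -0.74 2.456 -0.554
vertex -0.717 3.153 -0.502
vertex -1.4 2.339 1.32
endloop
endfacet
facet normal 0.943 -0.056 0.329
outer loop
vertex -1.4 2.339 1.32
vertex -0.717 3.153 -0.502
vertex -1.377 3.036 1.372
endloop
endfacet
facet normal -0.331 -0.059 0.942
outer loop
vertex -1.4 2.339 1.32
vertex -1.377 3.036 1.372
vertex -1.96 2.721 1.147
endloop
endfacet
facet normal 0.331 0.059 -0.942
outer loop
vertex -0.717 3.153 -0.502
vertex -1.3 2.839 -0.727
vertex -1.277 3.536 -0.675
endloop
endfacet
facet normal 0.501 0.835 0.228
outer loop
vertex -0.717 3.153 -0.502
vertex -1.277 3.536 -0.675
vertex -1.377 3.036 1.372
endloop
endfacet
facet normal 0.501 0.835 0.228
outer loop
vertex -1.377 3.036 1.372
vertex -1.277 3.536 -0.675
vertex -1.936 3.419 1.199
endloop
endfacet
facet normal -0.332 -0.059 0.942
outer loop
vertex -1.377 3.036 1.372
vertex -1.936 3.419 1.199
vertex -1.96 2.721 1.147
endloop
endfacet
facet normal 0.331 0.059 -0.942
outer loop
vertex -1.277 3.536 -0.675
vertex -1.3 2.839 -0.727
vertex -1.86 3.221 -0.9
endloop
endfacet
facet normal -0.443 0.891 -0.100
outer loop
vertex -1.277 3.536 -0.675
vertex -1.86 3.221 -0.9
vertex -1.936 3.419 1.199
endloop
endfacet
facet normal -0.442 0.891 -0.100
outer loop
vertex -1.936 3.419 1.199
vertex -1.86 3.221 -0.9
vertex -2.52 3.104 0.974
endloop
endfacet
facet normal -0.331 -0.059 0.942
outer loop
vertex -1.936 3.419 1.199
vertex -2.52 3.104 0.974
vertex -1.96 2.721 1.147
endloop
endfacet
facet normal 0.331 0.059 -0.942
outer loop
vertex -1.86 3.221 -0.9
vertex -1.3 2.839 -0.727
vertex -1.883 2.524 -0.952
endloop
endfacet
facet normal -0.943 0.056 -0.329
outer loop
vertex -1.86 3.221 -0.9
vertex -1.883 2.524 -0.952
vertex -2.52 3.104 0.974
endloop
endfacet
facet normal -0.943 0.056 -0.329
outer loop
vertex -2.52 3.104 0.974
vertex -1.883 2.524 -0.952
vertex -2.543 2.407 0.922
endloop
endfacet
facet normal -0.331 -0.059 0.942
outer loop
vertex -2.52 3.104 0.974
vertex -2.543 2.407 0.922
vertex -1.96 2.721 1.147
endloop
endfacet
facet normal 0.332 0.059 -0.942
outer loop
vertex -1.883 2.524 -0.952
vertex -1.3 2.839 -0.727
vertex -1.324 2.141 -0.779
endloop
endfacet
facet normal -0.501 -0.835 -0.229
outer loop
vertex -1.883 2.524 -0.952
vertex -1.324 2.141 -0.779
vertex -2.543 2.407 0.922
endloop
endfacet
facet normal -0.501 -0.835 -0.228
outer loop
vertex -2.543 2.407 0.922
vertex -1.324 2.141 -0.779
vertex -1.983 2.024 1.095
endloop
endfacet
facet normal -0.331 -0.059 0.942
outer loop
vertex -2.543 2.407 0.922
vertex -1.983 2.024 1.095
vertex -1.96 2.721 1.147
endloop
endfacet
facet normal 0.331 0.059 -0.942
outer loop
vertex -1.324 2.141 -0.779
vertex -1.3 2.839 -0.727
vertex -0.74 2.456 -0.554
endloop
endfacet
facet normal 0.442 -0.891 0.100
outer loop
vertex -1.324 2.141 -0.779
vertex -0.74 2.456 -0.554
vertex -1.983 2.024 1.095
endloop
endfacet
facet normal 0.443 -0.891 0.100
outer loop
vertex -1.983 2.024 1.095
vertex -0.74 2.456 -0.554
vertex -1.4 2.339 1.32
endloop
endfacet
facet normal -0.331 -0.059 0.942
outer loop
vertex -1.983 2.024 1.095
vertex -1.4 2.339 1.32
vertex -1.96 2.721 1.147
endloop
endfacet
facet normal 0.505 -0.651 -0.566
outer loop
vertex 3.99 0.468 0.154
vertex 3.729 0.669 -0.31
vertex 4.218 0.843 -0.074
endloop
endfacet
facet normal 0.548 0.165 0.820
outer loop
vertex 3.99 0.468 0.154
vertex 4.218 0.843 -0.074
vertex 2.891 1.751 0.63
endloop
endfacet
facet normal 0.505 -0.652 -0.566
outer loop
vertex 4.218 0.843 -0.074
vertex 3.729 0.669 -0.31
vertex 4.077 1.087 -0.481
endloop
endfacet
facet normal 0.629 0.743 0.228
outer loop
vertex 4.218 0.843 -0.074
vertex 4.077 1.087 -0.481
vertex 2.891 1.751 0.63
endloop
endfacet
facet normal 0.504 -0.652 -0.567
outer loop
vertex 4.077 1.087 -0.481
vertex 3.729 0.669 -0.31
vertex 3.674 1.017 -0.759
endloop
endfacet
facet normal 0.124 0.905 -0.408
outer loop
vertex 4.077 1.087 -0.481
vertex 3.674 1.017 -0.759
vertex 2.891 1.751 0.63
endloop
endfacet
facet normal 0.504 -0.652 -0.567
outer loop
vertex 3.674 1.017 -0.759
vertex 3.729 0.669 -0.31
vertex 3.312 0.685 -0.699
endloop
endfacet
facet normal -0.588 0.530 -0.611
outer loop
vertex 3.674 1.017 -0.759
vertex 3.312 0.685 -0.699
vertex 2.891 1.751 0.63
endloop
endfacet
facet normal 0.504 -0.652 -0.567
outer loop
vertex 3.312 0.685 -0.699
vertex 3.729 0.669 -0.31
vertex 3.264 0.341 -0.346
endloop
endfacet
facet normal -0.969 -0.099 -0.228
outer loop
vertex 3.312 0.685 -0.699
vertex 3.264 0.341 -0.346
vertex 2.891 1.751 0.63
endloop
endfacet
facet normal 0.504 -0.652 -0.567
outer loop
vertex 3.264 0.341 -0.346
vertex 3.729 0.669 -0.31
vertex 3.566 0.245 0.033
endloop
endfacet
facet normal -0.732 -0.508 0.454
outer loop
vertex 3.264 0.341 -0.346
vertex 3.566 0.245 0.033
vertex 2.891 1.751 0.63
endloop
endfacet
facet normal 0.504 -0.652 -0.566
outer loop
vertex 3.566 0.245 0.033
vertex 3.729 0.669 -0.31
vertex 3.99 0.468 0.154
endloop
endfacet
facet normal -0.057 -0.390 0.919
outer loop
vertex 3.566 0.245 0.033
vertex 3.99 0.468 0.154
vertex 2.891 1.751 0.63
endloop
endfacet

endsolid


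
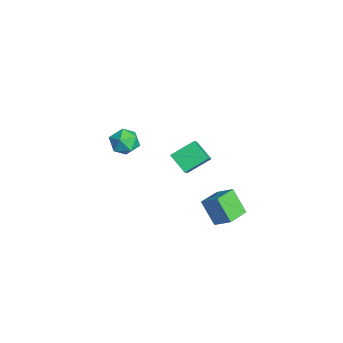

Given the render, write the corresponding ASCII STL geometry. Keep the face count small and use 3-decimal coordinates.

solid 
facet normal -0.469 -0.356 0.808
outer loop
vertex 3.241 2.117 -2.57
vertex 2.301 3.122 -2.673
vertex 2.544 1.391 -3.294
endloop
endfacet
facet normal 0.681 -0.729 0.075
outer loop
vertex 3.319 1.978 -4.627
vertex 3.241 2.117 -2.57
vertex 2.544 1.391 -3.294
endloop
endfacet
facet normal -0.469 -0.356 0.808
outer loop
vertex 2.544 1.391 -3.294
vertex 2.301 3.122 -2.673
vertex 1.604 2.396 -3.397
endloop
endfacet
facet normal -0.562 -0.585 -0.584
outer loop
vertex 1.604 2.396 -3.397
vertex 3.319 1.978 -4.627
vertex 2.544 1.391 -3.294
endloop
endfacet
facet normal 0.562 0.585 0.584
outer loop
vertex 3.241 2.117 -2.57
vertex 3.076 3.709 -4.006
vertex 2.301 3.122 -2.673
endloop
endfacet
facet normal 0.681 -0.729 0.075
outer loop
vertex 4.016 2.704 -3.903
vertex 3.241 2.117 -2.57
vertex 3.319 1.978 -4.627
endloop
endfacet
facet normal 0.562 0.585 0.584
outer loop
vertex 4.016 2.704 -3.903
vertex 3.076 3.709 -4.006
vertex 3.241 2.117 -2.57
endloop
endfacet
facet normal -0.681 0.729 -0.075
outer loop
vertex 2.301 3.122 -2.673
vertex 3.076 3.709 -4.006
vertex 1.604 2.396 -3.397
endloop
endfacet
facet normal -0.562 -0.585 -0.584
outer loop
vertex 2.379 2.983 -4.73
vertex 3.319 1.978 -4.627
vertex 1.604 2.396 -3.397
endloop
endfacet
facet normal -0.681 0.729 -0.075
outer loop
vertex 1.604 2.396 -3.397
vertex 3.076 3.709 -4.006
vertex 2.379 2.983 -4.73
endloop
endfacet
facet normal 0.469 0.356 -0.808
outer loop
vertex 2.379 2.983 -4.73
vertex 4.016 2.704 -3.903
vertex 3.319 1.978 -4.627
endloop
endfacet
facet normal 0.469 0.356 -0.808
outer loop
vertex 3.076 3.709 -4.006
vertex 4.016 2.704 -3.903
vertex 2.379 2.983 -4.73
endloop
endfacet
facet normal -0.937 0.337 -0.087
outer loop
vertex 3.382 -2.475 2.581
vertex 3.138 -2.978 3.265
vertex 3.422 -2.153 3.402
endloop
endfacet
facet normal -0.470 0.829 -0.302
outer loop
vertex 3.382 -2.475 2.581
vertex 3.422 -2.153 3.402
vertex 4.076 -1.991 2.831
endloop
endfacet
facet normal -0.082 0.548 -0.833
outer loop
vertex 3.382 -2.475 2.581
vertex 4.076 -1.991 2.831
vertex 4.197 -2.716 2.342
endloop
endfacet
facet normal -0.311 -0.117 -0.943
outer loop
vertex 3.382 -2.475 2.581
vertex 4.197 -2.716 2.342
vertex 3.618 -3.326 2.609
endloop
endfacet
facet normal -0.840 -0.249 -0.483
outer loop
vertex 3.382 -2.475 2.581
vertex 3.618 -3.326 2.609
vertex 3.138 -2.978 3.265
endloop
endfacet
facet normal -0.030 0.970 0.241
outer loop
vertex 4.076 -1.991 2.831
vertex 3.422 -2.153 3.402
vertex 4.262 -2.194 3.671
endloop
endfacet
facet normal -0.787 0.172 0.593
outer loop
vertex 3.422 -2.153 3.402
vertex 3.138 -2.978 3.265
vertex 3.683 -2.804 3.938
endloop
endfacet
facet normal -0.629 -0.776 -0.048
outer loop
vertex 3.138 -2.978 3.265
vertex 3.618 -3.326 2.609
vertex 3.804 -3.529 3.449
endloop
endfacet
facet normal 0.227 -0.563 -0.795
outer loop
vertex 3.618 -3.326 2.609
vertex 4.197 -2.716 2.342
vertex 4.458 -3.367 2.878
endloop
endfacet
facet normal 0.596 0.515 -0.616
outer loop
vertex 4.197 -2.716 2.342
vertex 4.076 -1.991 2.831
vertex 4.742 -2.542 3.015
endloop
endfacet
facet normal 0.311 0.117 0.943
outer loop
vertex 4.498 -3.045 3.699
vertex 4.262 -2.194 3.671
vertex 3.683 -2.804 3.938
endloop
endfacet
facet normal 0.082 -0.548 0.833
outer loop
vertex 4.498 -3.045 3.699
vertex 3.683 -2.804 3.938
vertex 3.804 -3.529 3.449
endloop
endfacet
facet normal 0.470 -0.829 0.302
outer loop
vertex 4.498 -3.045 3.699
vertex 3.804 -3.529 3.449
vertex 4.458 -3.367 2.878
endloop
endfacet
facet normal 0.937 -0.337 0.087
outer loop
vertex 4.498 -3.045 3.699
vertex 4.458 -3.367 2.878
vertex 4.742 -2.542 3.015
endloop
endfacet
facet normal 0.840 0.249 0.483
outer loop
vertex 4.498 -3.045 3.699
vertex 4.742 -2.542 3.015
vertex 4.262 -2.194 3.671
endloop
endfacet
facet normal -0.227 0.563 0.795
outer loop
vertex 3.683 -2.804 3.938
vertex 4.262 -2.194 3.671
vertex 3.422 -2.153 3.402
endloop
endfacet
facet normal -0.596 -0.515 0.616
outer loop
vertex 3.804 -3.529 3.449
vertex 3.683 -2.804 3.938
vertex 3.138 -2.978 3.265
endloop
endfacet
facet normal 0.030 -0.970 -0.241
outer loop
vertex 4.458 -3.367 2.878
vertex 3.804 -3.529 3.449
vertex 3.618 -3.326 2.609
endloop
endfacet
facet normal 0.787 -0.172 -0.593
outer loop
vertex 4.742 -2.542 3.015
vertex 4.458 -3.367 2.878
vertex 4.197 -2.716 2.342
endloop
endfacet
facet normal 0.629 0.776 0.048
outer loop
vertex 4.262 -2.194 3.671
vertex 4.742 -2.542 3.015
vertex 4.076 -1.991 2.831
endloop
endfacet
facet normal -0.711 0.276 -0.646
outer loop
vertex 0.302 0.269 -1.173
vertex 0.08 1.577 -0.37
vertex 1.224 0.886 -1.924
endloop
endfacet
facet normal 0.142 -0.843 -0.518
outer loop
vertex 1.9 0.623 -1.31
vertex 0.302 0.269 -1.173
vertex 1.224 0.886 -1.924
endloop
endfacet
facet normal -0.711 0.277 -0.646
outer loop
vertex 1.224 0.886 -1.924
vertex 0.08 1.577 -0.37
vertex 1.003 2.194 -1.121
endloop
endfacet
facet normal 0.688 0.460 -0.561
outer loop
vertex 1.003 2.194 -1.121
vertex 1.9 0.623 -1.31
vertex 1.224 0.886 -1.924
endloop
endfacet
facet normal -0.688 -0.461 0.560
outer loop
vertex 0.302 0.269 -1.173
vertex 0.756 1.314 0.244
vertex 0.08 1.577 -0.37
endloop
endfacet
facet normal 0.142 -0.843 -0.518
outer loop
vertex 0.977 0.006 -0.559
vertex 0.302 0.269 -1.173
vertex 1.9 0.623 -1.31
endloop
endfacet
facet normal -0.689 -0.460 0.560
outer loop
vertex 0.977 0.006 -0.559
vertex 0.756 1.314 0.244
vertex 0.302 0.269 -1.173
endloop
endfacet
facet normal -0.142 0.843 0.518
outer loop
vertex 0.08 1.577 -0.37
vertex 0.756 1.314 0.244
vertex 1.003 2.194 -1.121
endloop
endfacet
facet normal 0.689 0.461 -0.560
outer loop
vertex 1.678 1.931 -0.507
vertex 1.9 0.623 -1.31
vertex 1.003 2.194 -1.121
endloop
endfacet
facet normal -0.143 0.843 0.518
outer loop
vertex 1.003 2.194 -1.121
vertex 0.756 1.314 0.244
vertex 1.678 1.931 -0.507
endloop
endfacet
facet normal 0.711 -0.276 0.647
outer loop
vertex 1.678 1.931 -0.507
vertex 0.977 0.006 -0.559
vertex 1.9 0.623 -1.31
endloop
endfacet
facet normal 0.711 -0.276 0.646
outer loop
vertex 0.756 1.314 0.244
vertex 0.977 0.006 -0.559
vertex 1.678 1.931 -0.507
endloop
endfacet

endsolid


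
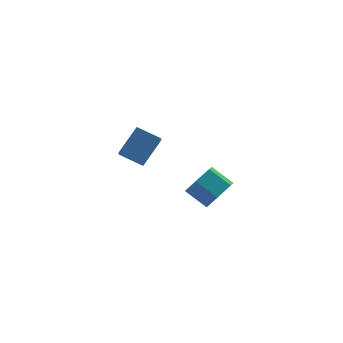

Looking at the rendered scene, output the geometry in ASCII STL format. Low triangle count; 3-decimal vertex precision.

solid 
facet normal -0.661 -0.371 -0.652
outer loop
vertex -1.248 -1.919 3.482
vertex -1.02 -1.236 2.862
vertex -0.587 -2.465 3.122
endloop
endfacet
facet normal -0.239 -0.720 0.652
outer loop
vertex 0.2 -2.024 3.898
vertex -1.248 -1.919 3.482
vertex -0.587 -2.465 3.122
endloop
endfacet
facet normal -0.661 -0.371 -0.652
outer loop
vertex -0.587 -2.465 3.122
vertex -1.02 -1.236 2.862
vertex -0.359 -1.782 2.502
endloop
endfacet
facet normal 0.711 -0.588 -0.386
outer loop
vertex -0.359 -1.782 2.502
vertex 0.2 -2.024 3.898
vertex -0.587 -2.465 3.122
endloop
endfacet
facet normal -0.711 0.588 0.386
outer loop
vertex -1.248 -1.919 3.482
vertex -0.233 -0.795 3.638
vertex -1.02 -1.236 2.862
endloop
endfacet
facet normal -0.239 -0.720 0.652
outer loop
vertex -0.461 -1.478 4.258
vertex -1.248 -1.919 3.482
vertex 0.2 -2.024 3.898
endloop
endfacet
facet normal -0.711 0.588 0.386
outer loop
vertex -0.461 -1.478 4.258
vertex -0.233 -0.795 3.638
vertex -1.248 -1.919 3.482
endloop
endfacet
facet normal 0.239 0.720 -0.652
outer loop
vertex -1.02 -1.236 2.862
vertex -0.233 -0.795 3.638
vertex -0.359 -1.782 2.502
endloop
endfacet
facet normal 0.711 -0.588 -0.386
outer loop
vertex 0.428 -1.341 3.278
vertex 0.2 -2.024 3.898
vertex -0.359 -1.782 2.502
endloop
endfacet
facet normal 0.239 0.720 -0.652
outer loop
vertex -0.359 -1.782 2.502
vertex -0.233 -0.795 3.638
vertex 0.428 -1.341 3.278
endloop
endfacet
facet normal 0.661 0.371 0.652
outer loop
vertex 0.428 -1.341 3.278
vertex -0.461 -1.478 4.258
vertex 0.2 -2.024 3.898
endloop
endfacet
facet normal 0.661 0.371 0.652
outer loop
vertex -0.233 -0.795 3.638
vertex -0.461 -1.478 4.258
vertex 0.428 -1.341 3.278
endloop
endfacet
facet normal 0.549 -0.653 -0.522
outer loop
vertex 3.175 -0.785 -0.195
vertex 2.877 -0.54 -0.814
vertex 3.487 -0.233 -0.557
endloop
endfacet
facet normal 0.719 0.048 0.693
outer loop
vertex 3.175 -0.785 -0.195
vertex 3.487 -0.233 -0.557
vertex 2.622 -0.126 0.333
endloop
endfacet
facet normal 0.719 0.048 0.693
outer loop
vertex 2.622 -0.126 0.333
vertex 3.487 -0.233 -0.557
vertex 2.934 0.426 -0.029
endloop
endfacet
facet normal -0.547 0.653 0.524
outer loop
vertex 2.622 -0.126 0.333
vertex 2.934 0.426 -0.029
vertex 2.323 0.12 -0.286
endloop
endfacet
facet normal 0.549 -0.653 -0.522
outer loop
vertex 3.487 -0.233 -0.557
vertex 2.877 -0.54 -0.814
vertex 3.189 0.012 -1.176
endloop
endfacet
facet normal 0.730 0.679 -0.083
outer loop
vertex 3.487 -0.233 -0.557
vertex 3.189 0.012 -1.176
vertex 2.934 0.426 -0.029
endloop
endfacet
facet normal 0.730 0.679 -0.083
outer loop
vertex 2.934 0.426 -0.029
vertex 3.189 0.012 -1.176
vertex 2.635 0.672 -0.648
endloop
endfacet
facet normal -0.547 0.653 0.524
outer loop
vertex 2.934 0.426 -0.029
vertex 2.635 0.672 -0.648
vertex 2.323 0.12 -0.286
endloop
endfacet
facet normal 0.547 -0.653 -0.524
outer loop
vertex 3.189 0.012 -1.176
vertex 2.877 -0.54 -0.814
vertex 2.578 -0.294 -1.433
endloop
endfacet
facet normal 0.011 0.630 -0.776
outer loop
vertex 3.189 0.012 -1.176
vertex 2.578 -0.294 -1.433
vertex 2.635 0.672 -0.648
endloop
endfacet
facet normal 0.010 0.630 -0.776
outer loop
vertex 2.635 0.672 -0.648
vertex 2.578 -0.294 -1.433
vertex 2.025 0.365 -0.905
endloop
endfacet
facet normal -0.549 0.653 0.522
outer loop
vertex 2.635 0.672 -0.648
vertex 2.025 0.365 -0.905
vertex 2.323 0.12 -0.286
endloop
endfacet
facet normal 0.547 -0.653 -0.524
outer loop
vertex 2.578 -0.294 -1.433
vertex 2.877 -0.54 -0.814
vertex 2.266 -0.846 -1.071
endloop
endfacet
facet normal -0.719 -0.048 -0.693
outer loop
vertex 2.578 -0.294 -1.433
vertex 2.266 -0.846 -1.071
vertex 2.025 0.365 -0.905
endloop
endfacet
facet normal -0.719 -0.048 -0.693
outer loop
vertex 2.025 0.365 -0.905
vertex 2.266 -0.846 -1.071
vertex 1.713 -0.187 -0.543
endloop
endfacet
facet normal -0.549 0.653 0.522
outer loop
vertex 2.025 0.365 -0.905
vertex 1.713 -0.187 -0.543
vertex 2.323 0.12 -0.286
endloop
endfacet
facet normal 0.547 -0.653 -0.524
outer loop
vertex 2.266 -0.846 -1.071
vertex 2.877 -0.54 -0.814
vertex 2.565 -1.092 -0.452
endloop
endfacet
facet normal -0.730 -0.679 0.083
outer loop
vertex 2.266 -0.846 -1.071
vertex 2.565 -1.092 -0.452
vertex 1.713 -0.187 -0.543
endloop
endfacet
facet normal -0.730 -0.679 0.083
outer loop
vertex 1.713 -0.187 -0.543
vertex 2.565 -1.092 -0.452
vertex 2.011 -0.432 0.076
endloop
endfacet
facet normal -0.549 0.653 0.522
outer loop
vertex 1.713 -0.187 -0.543
vertex 2.011 -0.432 0.076
vertex 2.323 0.12 -0.286
endloop
endfacet
facet normal 0.549 -0.653 -0.522
outer loop
vertex 2.565 -1.092 -0.452
vertex 2.877 -0.54 -0.814
vertex 3.175 -0.785 -0.195
endloop
endfacet
facet normal -0.010 -0.630 0.777
outer loop
vertex 2.565 -1.092 -0.452
vertex 3.175 -0.785 -0.195
vertex 2.011 -0.432 0.076
endloop
endfacet
facet normal -0.011 -0.631 0.776
outer loop
vertex 2.011 -0.432 0.076
vertex 3.175 -0.785 -0.195
vertex 2.622 -0.126 0.333
endloop
endfacet
facet normal -0.547 0.653 0.524
outer loop
vertex 2.011 -0.432 0.076
vertex 2.622 -0.126 0.333
vertex 2.323 0.12 -0.286
endloop
endfacet

endsolid


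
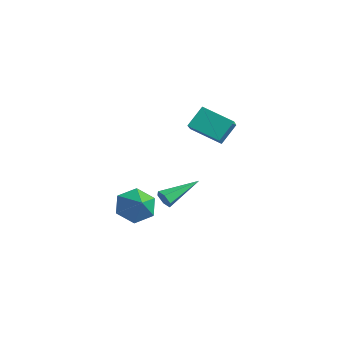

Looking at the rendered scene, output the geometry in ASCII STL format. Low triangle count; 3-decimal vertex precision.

solid 
facet normal -0.781 -0.487 0.391
outer loop
vertex -2.319 1.644 2.241
vertex -3.301 2.512 1.359
vertex -2.242 0.727 1.254
endloop
endfacet
facet normal 0.622 -0.549 0.559
outer loop
vertex -0.859 1.588 0.561
vertex -2.319 1.644 2.241
vertex -2.242 0.727 1.254
endloop
endfacet
facet normal -0.781 -0.487 0.391
outer loop
vertex -2.242 0.727 1.254
vertex -3.301 2.512 1.359
vertex -3.224 1.595 0.371
endloop
endfacet
facet normal 0.057 -0.680 -0.731
outer loop
vertex -3.224 1.595 0.371
vertex -0.859 1.588 0.561
vertex -2.242 0.727 1.254
endloop
endfacet
facet normal -0.056 0.679 0.732
outer loop
vertex -2.319 1.644 2.241
vertex -1.918 3.373 0.666
vertex -3.301 2.512 1.359
endloop
endfacet
facet normal 0.621 -0.549 0.558
outer loop
vertex -0.936 2.505 1.549
vertex -2.319 1.644 2.241
vertex -0.859 1.588 0.561
endloop
endfacet
facet normal -0.057 0.680 0.731
outer loop
vertex -0.936 2.505 1.549
vertex -1.918 3.373 0.666
vertex -2.319 1.644 2.241
endloop
endfacet
facet normal -0.622 0.549 -0.558
outer loop
vertex -3.301 2.512 1.359
vertex -1.918 3.373 0.666
vertex -3.224 1.595 0.371
endloop
endfacet
facet normal 0.057 -0.679 -0.732
outer loop
vertex -1.841 2.456 -0.321
vertex -0.859 1.588 0.561
vertex -3.224 1.595 0.371
endloop
endfacet
facet normal -0.621 0.549 -0.559
outer loop
vertex -3.224 1.595 0.371
vertex -1.918 3.373 0.666
vertex -1.841 2.456 -0.321
endloop
endfacet
facet normal 0.781 0.487 -0.391
outer loop
vertex -1.841 2.456 -0.321
vertex -0.936 2.505 1.549
vertex -0.859 1.588 0.561
endloop
endfacet
facet normal 0.781 0.486 -0.391
outer loop
vertex -1.918 3.373 0.666
vertex -0.936 2.505 1.549
vertex -1.841 2.456 -0.321
endloop
endfacet
facet normal -0.773 0.236 -0.589
outer loop
vertex 0.128 -3.919 -2.775
vertex -0.361 -3.52 -1.974
vertex 0.251 -2.934 -2.542
endloop
endfacet
facet normal 0.953 -0.048 -0.300
outer loop
vertex 0.128 -3.919 -2.775
vertex 0.251 -2.934 -2.542
vertex 0.621 -3.82 -1.226
endloop
endfacet
facet normal -0.773 0.236 -0.589
outer loop
vertex 0.251 -2.934 -2.542
vertex -0.361 -3.52 -1.974
vertex -0.238 -2.535 -1.74
endloop
endfacet
facet normal 0.783 0.596 0.181
outer loop
vertex 0.251 -2.934 -2.542
vertex -0.238 -2.535 -1.74
vertex 0.621 -3.82 -1.226
endloop
endfacet
facet normal -0.773 0.236 -0.588
outer loop
vertex -0.238 -2.535 -1.74
vertex -0.361 -3.52 -1.974
vertex -0.849 -3.121 -1.172
endloop
endfacet
facet normal 0.272 0.509 0.817
outer loop
vertex -0.238 -2.535 -1.74
vertex -0.849 -3.121 -1.172
vertex 0.621 -3.82 -1.226
endloop
endfacet
facet normal -0.773 0.237 -0.588
outer loop
vertex -0.849 -3.121 -1.172
vertex -0.361 -3.52 -1.974
vertex -0.973 -4.106 -1.406
endloop
endfacet
facet normal -0.070 -0.222 0.972
outer loop
vertex -0.849 -3.121 -1.172
vertex -0.973 -4.106 -1.406
vertex 0.621 -3.82 -1.226
endloop
endfacet
facet normal -0.773 0.236 -0.589
outer loop
vertex -0.973 -4.106 -1.406
vertex -0.361 -3.52 -1.974
vertex -0.484 -4.505 -2.207
endloop
endfacet
facet normal 0.100 -0.865 0.492
outer loop
vertex -0.973 -4.106 -1.406
vertex -0.484 -4.505 -2.207
vertex 0.621 -3.82 -1.226
endloop
endfacet
facet normal -0.773 0.236 -0.589
outer loop
vertex -0.484 -4.505 -2.207
vertex -0.361 -3.52 -1.974
vertex 0.128 -3.919 -2.775
endloop
endfacet
facet normal 0.611 -0.778 -0.145
outer loop
vertex -0.484 -4.505 -2.207
vertex 0.128 -3.919 -2.775
vertex 0.621 -3.82 -1.226
endloop
endfacet
facet normal -0.040 -0.945 -0.324
outer loop
vertex -1.879 -0.56 -3.766
vertex -2.153 -0.708 -3.3
vertex -2.439 -0.541 -3.752
endloop
endfacet
facet normal -0.003 0.527 -0.850
outer loop
vertex -1.879 -0.56 -3.766
vertex -2.439 -0.541 -3.752
vertex -2.067 1.288 -2.62
endloop
endfacet
facet normal -0.040 -0.945 -0.324
outer loop
vertex -2.439 -0.541 -3.752
vertex -2.153 -0.708 -3.3
vertex -2.712 -0.689 -3.286
endloop
endfacet
facet normal -0.841 0.398 -0.366
outer loop
vertex -2.439 -0.541 -3.752
vertex -2.712 -0.689 -3.286
vertex -2.067 1.288 -2.62
endloop
endfacet
facet normal -0.040 -0.946 -0.322
outer loop
vertex -2.712 -0.689 -3.286
vertex -2.153 -0.708 -3.3
vertex -2.426 -0.855 -2.834
endloop
endfacet
facet normal -0.828 0.083 0.555
outer loop
vertex -2.712 -0.689 -3.286
vertex -2.426 -0.855 -2.834
vertex -2.067 1.288 -2.62
endloop
endfacet
facet normal -0.041 -0.946 -0.322
outer loop
vertex -2.426 -0.855 -2.834
vertex -2.153 -0.708 -3.3
vertex -1.867 -0.874 -2.849
endloop
endfacet
facet normal 0.023 -0.103 0.994
outer loop
vertex -2.426 -0.855 -2.834
vertex -1.867 -0.874 -2.849
vertex -2.067 1.288 -2.62
endloop
endfacet
facet normal -0.041 -0.946 -0.322
outer loop
vertex -1.867 -0.874 -2.849
vertex -2.153 -0.708 -3.3
vertex -1.593 -0.727 -3.315
endloop
endfacet
facet normal 0.858 0.025 0.513
outer loop
vertex -1.867 -0.874 -2.849
vertex -1.593 -0.727 -3.315
vertex -2.067 1.288 -2.62
endloop
endfacet
facet normal -0.041 -0.945 -0.324
outer loop
vertex -1.593 -0.727 -3.315
vertex -2.153 -0.708 -3.3
vertex -1.879 -0.56 -3.766
endloop
endfacet
facet normal 0.846 0.341 -0.410
outer loop
vertex -1.593 -0.727 -3.315
vertex -1.879 -0.56 -3.766
vertex -2.067 1.288 -2.62
endloop
endfacet

endsolid
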